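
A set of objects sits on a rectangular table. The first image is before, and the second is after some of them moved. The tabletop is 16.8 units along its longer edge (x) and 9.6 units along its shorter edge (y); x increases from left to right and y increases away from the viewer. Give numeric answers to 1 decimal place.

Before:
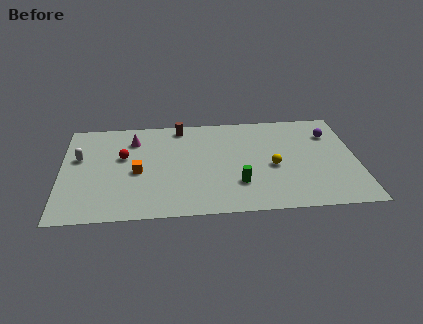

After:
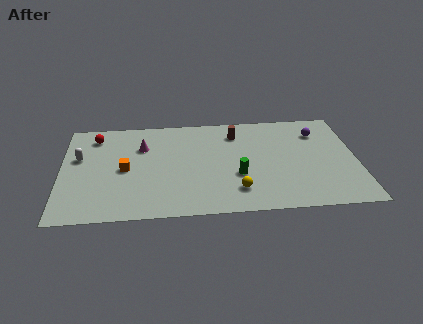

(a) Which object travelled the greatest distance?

the brown cylinder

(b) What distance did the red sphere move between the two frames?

2.6

The red sphere was near (3.5, 5.8) before and (1.9, 7.9) after, so it travelled √(1.6² + 2.1²) ≈ 2.6 units.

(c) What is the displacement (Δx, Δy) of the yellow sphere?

(-2.1, -2.1)

The yellow sphere started near (12.0, 4.2) and ended near (9.9, 2.1).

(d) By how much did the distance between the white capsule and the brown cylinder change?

+2.8

They were about 6.4 units apart before and 9.2 after — 2.8 units further apart.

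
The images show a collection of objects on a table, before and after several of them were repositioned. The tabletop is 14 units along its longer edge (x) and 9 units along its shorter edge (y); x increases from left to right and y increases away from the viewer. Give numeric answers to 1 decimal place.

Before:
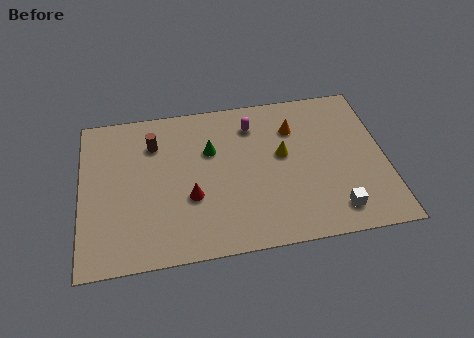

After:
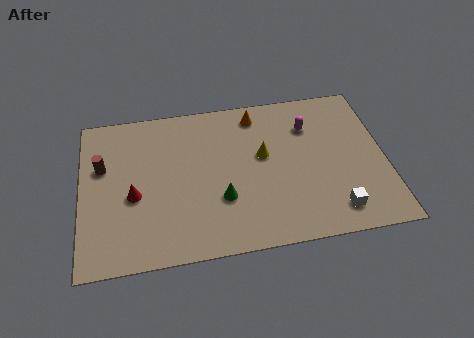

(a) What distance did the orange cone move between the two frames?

2.0

From (9.9, 6.6) to (8.2, 7.7), the orange cone covered √(1.7² + 1.1²) ≈ 2.0 units.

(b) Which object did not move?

the white cube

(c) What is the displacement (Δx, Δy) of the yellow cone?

(-0.9, 0.1)

The yellow cone started near (9.3, 5.1) and ended near (8.4, 5.2).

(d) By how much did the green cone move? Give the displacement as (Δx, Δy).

(0.4, -2.9)

From the two frames, the green cone sits at roughly (6.0, 5.9) before and (6.4, 3.0) after.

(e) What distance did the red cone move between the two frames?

2.6

From (5.0, 3.3) to (2.4, 3.8), the red cone covered √(2.6² + 0.5²) ≈ 2.6 units.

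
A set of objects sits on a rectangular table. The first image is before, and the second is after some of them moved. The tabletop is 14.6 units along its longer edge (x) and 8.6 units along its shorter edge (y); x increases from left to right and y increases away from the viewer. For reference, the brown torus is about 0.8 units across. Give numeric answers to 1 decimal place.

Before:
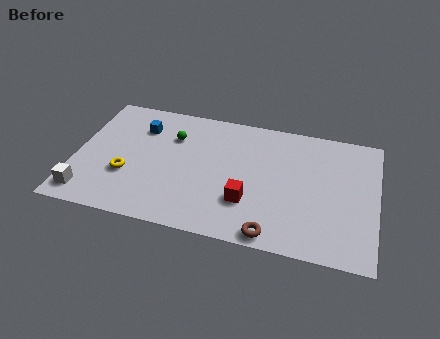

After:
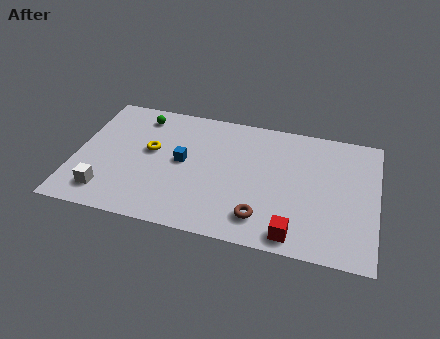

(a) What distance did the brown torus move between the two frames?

1.1

The brown torus was near (9.8, 0.8) before and (9.2, 1.7) after, so it travelled √(0.6² + 0.9²) ≈ 1.1 units.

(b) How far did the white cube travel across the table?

0.9

The white cube moved from about (0.8, 1.3) to (1.7, 1.6), a distance of √(0.9² + 0.3²) ≈ 0.9.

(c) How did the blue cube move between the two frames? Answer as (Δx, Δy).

(2.2, -1.9)

The blue cube started near (3.0, 6.4) and ended near (5.2, 4.5).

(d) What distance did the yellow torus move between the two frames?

2.1

The yellow torus moved from about (2.6, 3.0) to (3.6, 4.9), a distance of √(1.0² + 1.9²) ≈ 2.1.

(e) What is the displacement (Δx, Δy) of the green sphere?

(-1.7, 1.1)

The green sphere was at about (4.6, 6.1) and moved to about (2.9, 7.2).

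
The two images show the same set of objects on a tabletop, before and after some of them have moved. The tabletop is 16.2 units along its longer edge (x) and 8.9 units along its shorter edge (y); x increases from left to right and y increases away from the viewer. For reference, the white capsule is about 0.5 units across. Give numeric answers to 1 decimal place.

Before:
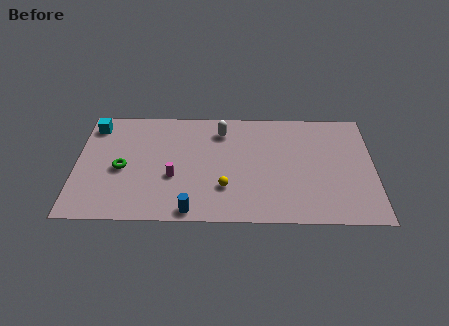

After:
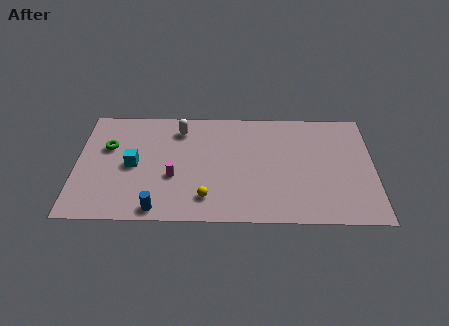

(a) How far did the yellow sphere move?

1.3

The yellow sphere was near (8.1, 2.6) before and (7.1, 1.8) after, so it travelled √(1.0² + 0.8²) ≈ 1.3 units.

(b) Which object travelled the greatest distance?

the cyan cube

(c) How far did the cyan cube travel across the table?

3.8

From (0.9, 7.4) to (3.1, 4.3), the cyan cube covered √(2.2² + 3.1²) ≈ 3.8 units.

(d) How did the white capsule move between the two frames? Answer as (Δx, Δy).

(-2.3, 0.1)

From the two frames, the white capsule sits at roughly (7.9, 7.1) before and (5.6, 7.2) after.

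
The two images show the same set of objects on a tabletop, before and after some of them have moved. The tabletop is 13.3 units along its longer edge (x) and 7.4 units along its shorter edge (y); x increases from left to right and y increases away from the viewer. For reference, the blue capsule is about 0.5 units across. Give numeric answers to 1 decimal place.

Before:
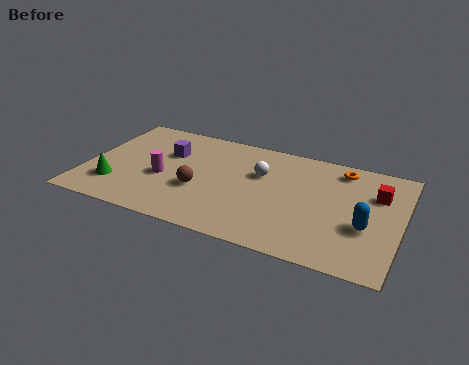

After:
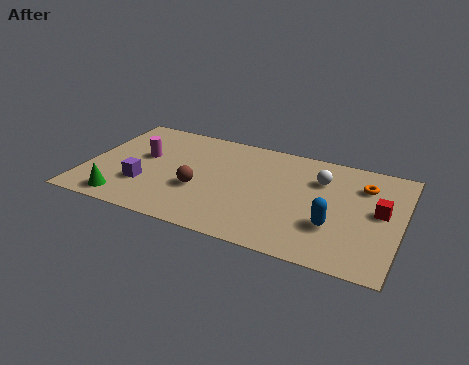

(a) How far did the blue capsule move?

1.4

The blue capsule moved from about (11.9, 2.8) to (10.6, 2.4), a distance of √(1.3² + 0.4²) ≈ 1.4.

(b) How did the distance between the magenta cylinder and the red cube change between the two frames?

+1.0

Before: roughly 9.1 units apart; after: 10.1. That's 1.0 units further apart.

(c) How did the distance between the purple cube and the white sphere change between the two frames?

+3.8

Before: roughly 4.0 units apart; after: 7.8. That's 3.8 units further apart.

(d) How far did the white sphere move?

2.5

The white sphere moved from about (7.3, 4.8) to (9.8, 5.3), a distance of √(2.5² + 0.5²) ≈ 2.5.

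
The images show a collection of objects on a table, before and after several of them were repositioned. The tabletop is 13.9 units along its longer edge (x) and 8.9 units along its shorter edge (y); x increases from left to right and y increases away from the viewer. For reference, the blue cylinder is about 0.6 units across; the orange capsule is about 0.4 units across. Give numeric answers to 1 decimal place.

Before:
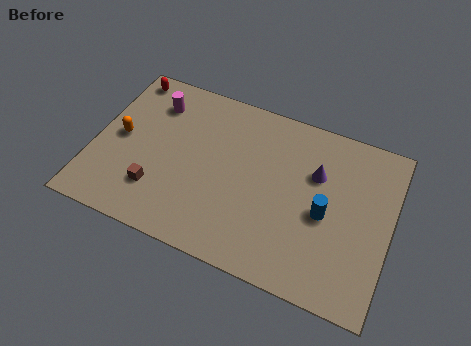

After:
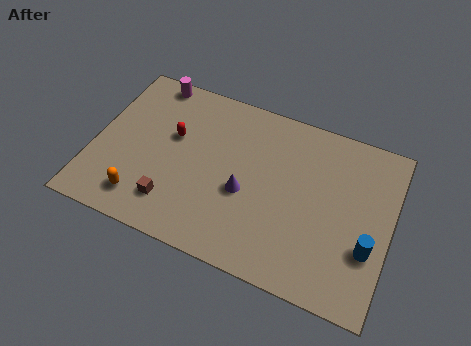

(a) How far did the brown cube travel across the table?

0.9

The brown cube moved from about (3.2, 2.3) to (4.0, 1.9), a distance of √(0.8² + 0.4²) ≈ 0.9.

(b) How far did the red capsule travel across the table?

3.6

The red capsule was near (1.0, 7.9) before and (3.6, 5.4) after, so it travelled √(2.6² + 2.5²) ≈ 3.6 units.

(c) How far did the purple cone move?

3.8

From (10.3, 5.9) to (7.2, 3.7), the purple cone covered √(3.1² + 2.2²) ≈ 3.8 units.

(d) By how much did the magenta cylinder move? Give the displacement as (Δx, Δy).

(-0.3, 1.2)

The magenta cylinder was at about (2.5, 6.9) and moved to about (2.2, 8.1).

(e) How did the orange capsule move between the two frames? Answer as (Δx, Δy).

(1.4, -2.9)

From the two frames, the orange capsule sits at roughly (1.2, 4.5) before and (2.6, 1.6) after.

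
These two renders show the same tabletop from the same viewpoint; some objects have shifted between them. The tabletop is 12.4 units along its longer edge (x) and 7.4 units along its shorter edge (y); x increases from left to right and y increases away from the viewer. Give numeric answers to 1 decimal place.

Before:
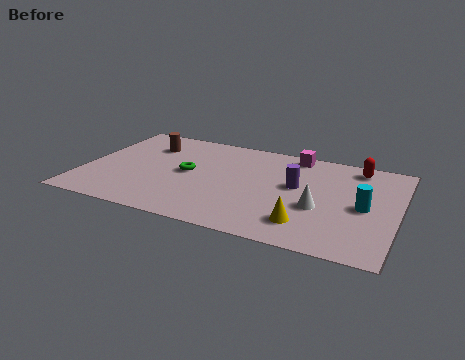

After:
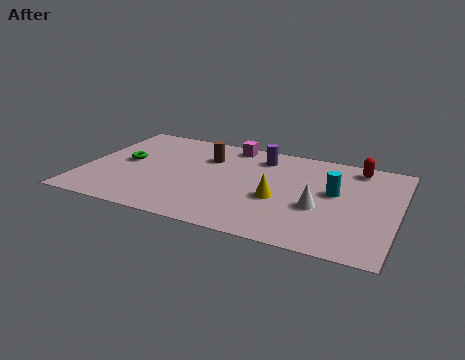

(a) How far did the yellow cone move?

1.8

The yellow cone moved from about (9.0, 1.6) to (7.8, 3.0), a distance of √(1.2² + 1.4²) ≈ 1.8.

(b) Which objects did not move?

the white cone and the red capsule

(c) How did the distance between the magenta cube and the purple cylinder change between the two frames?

-1.0

Before: roughly 2.4 units apart; after: 1.4. That's 1.0 units closer together.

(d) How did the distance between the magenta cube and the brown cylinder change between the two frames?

-4.4

The distance was about 5.9 in the first image and 1.5 in the second, so they moved 4.4 units closer together.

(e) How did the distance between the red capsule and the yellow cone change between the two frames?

-0.7

Before: roughly 5.1 units apart; after: 4.4. That's 0.7 units closer together.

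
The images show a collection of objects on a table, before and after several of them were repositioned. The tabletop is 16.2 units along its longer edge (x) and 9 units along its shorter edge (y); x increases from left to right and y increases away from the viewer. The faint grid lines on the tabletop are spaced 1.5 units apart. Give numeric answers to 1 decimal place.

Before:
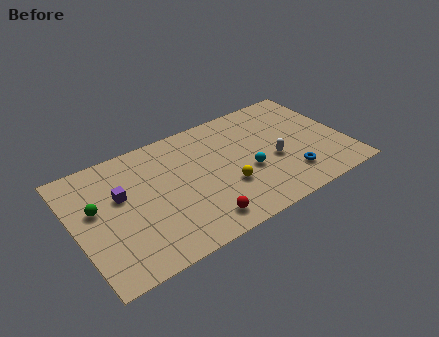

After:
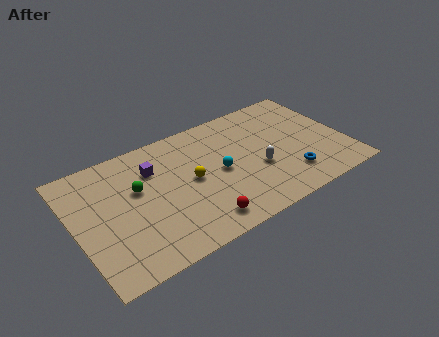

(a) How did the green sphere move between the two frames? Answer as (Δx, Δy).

(2.5, 0.2)

The green sphere started near (1.3, 5.3) and ended near (3.8, 5.5).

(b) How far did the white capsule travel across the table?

1.0

From (11.8, 3.7) to (10.8, 3.5), the white capsule covered √(1.0² + 0.2²) ≈ 1.0 units.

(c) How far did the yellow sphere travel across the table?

2.4

From (8.8, 3.1) to (6.9, 4.6), the yellow sphere covered √(1.9² + 1.5²) ≈ 2.4 units.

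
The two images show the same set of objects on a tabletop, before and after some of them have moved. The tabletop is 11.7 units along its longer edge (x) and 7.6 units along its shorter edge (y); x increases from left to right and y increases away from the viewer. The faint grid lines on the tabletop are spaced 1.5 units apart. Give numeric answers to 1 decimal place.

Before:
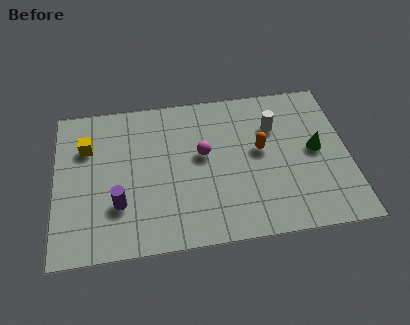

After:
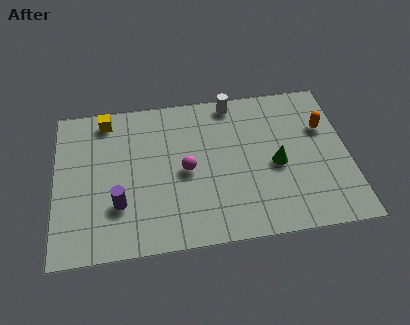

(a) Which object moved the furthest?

the orange capsule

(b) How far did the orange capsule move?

2.7

From (8.2, 4.2) to (10.8, 5.0), the orange capsule covered √(2.6² + 0.8²) ≈ 2.7 units.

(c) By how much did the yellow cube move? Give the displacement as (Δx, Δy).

(0.8, 1.3)

The yellow cube started near (1.3, 5.3) and ended near (2.1, 6.6).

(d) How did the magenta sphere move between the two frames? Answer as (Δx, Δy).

(-0.7, -0.7)

The magenta sphere was at about (5.9, 4.3) and moved to about (5.2, 3.6).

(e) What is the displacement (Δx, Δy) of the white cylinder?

(-1.6, 1.5)

From the two frames, the white cylinder sits at roughly (8.8, 5.3) before and (7.2, 6.8) after.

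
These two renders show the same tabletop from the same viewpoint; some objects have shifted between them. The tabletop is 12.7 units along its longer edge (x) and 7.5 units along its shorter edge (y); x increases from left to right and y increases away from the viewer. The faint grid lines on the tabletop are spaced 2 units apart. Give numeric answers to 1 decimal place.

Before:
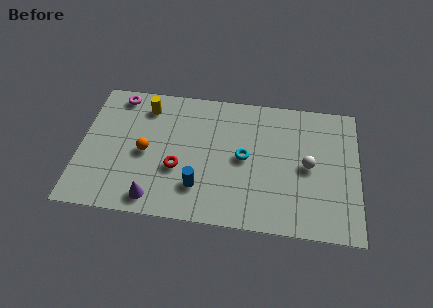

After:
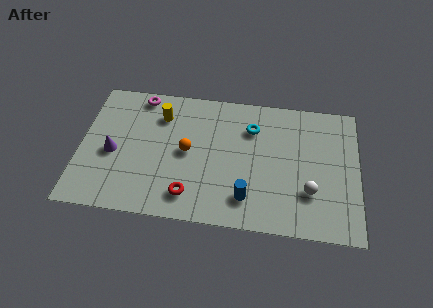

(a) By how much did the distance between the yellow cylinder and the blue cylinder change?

+0.9

The distance was about 4.9 in the first image and 5.8 in the second, so they moved 0.9 units further apart.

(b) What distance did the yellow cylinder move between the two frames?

0.8

The yellow cylinder moved from about (2.9, 6.1) to (3.6, 5.7), a distance of √(0.7² + 0.4²) ≈ 0.8.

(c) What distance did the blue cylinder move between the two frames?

2.2

From (5.5, 1.9) to (7.7, 1.6), the blue cylinder covered √(2.2² + 0.3²) ≈ 2.2 units.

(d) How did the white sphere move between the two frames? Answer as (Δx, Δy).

(0.1, -1.4)

The white sphere started near (10.4, 3.7) and ended near (10.5, 2.3).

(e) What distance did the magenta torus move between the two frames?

1.0

The magenta torus moved from about (1.6, 6.6) to (2.6, 6.7), a distance of √(1.0² + 0.1²) ≈ 1.0.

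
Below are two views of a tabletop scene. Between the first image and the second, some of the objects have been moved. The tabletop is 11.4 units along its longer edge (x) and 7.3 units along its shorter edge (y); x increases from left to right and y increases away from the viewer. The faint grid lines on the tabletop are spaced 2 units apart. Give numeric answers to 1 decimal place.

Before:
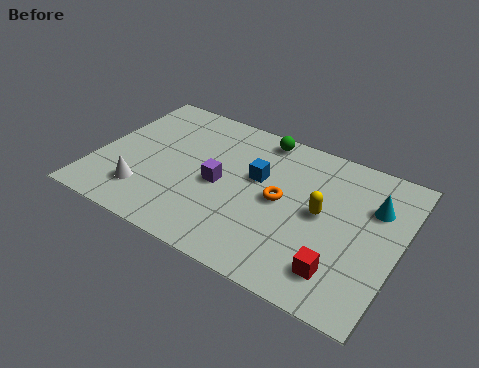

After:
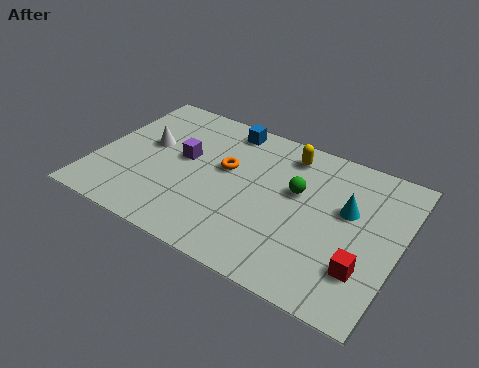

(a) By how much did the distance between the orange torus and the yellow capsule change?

+1.3

Before: roughly 1.5 units apart; after: 2.8. That's 1.3 units further apart.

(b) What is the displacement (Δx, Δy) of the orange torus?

(-2.2, 0.6)

From the two frames, the orange torus sits at roughly (7.0, 3.7) before and (4.8, 4.3) after.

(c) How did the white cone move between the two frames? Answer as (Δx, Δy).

(-0.3, 2.5)

The white cone was at about (2.1, 1.7) and moved to about (1.8, 4.2).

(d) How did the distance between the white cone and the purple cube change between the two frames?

-1.7

They were about 3.1 units apart before and 1.4 after — 1.7 units closer together.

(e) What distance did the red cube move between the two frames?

0.9

The red cube moved from about (9.5, 1.5) to (10.3, 2.0), a distance of √(0.8² + 0.5²) ≈ 0.9.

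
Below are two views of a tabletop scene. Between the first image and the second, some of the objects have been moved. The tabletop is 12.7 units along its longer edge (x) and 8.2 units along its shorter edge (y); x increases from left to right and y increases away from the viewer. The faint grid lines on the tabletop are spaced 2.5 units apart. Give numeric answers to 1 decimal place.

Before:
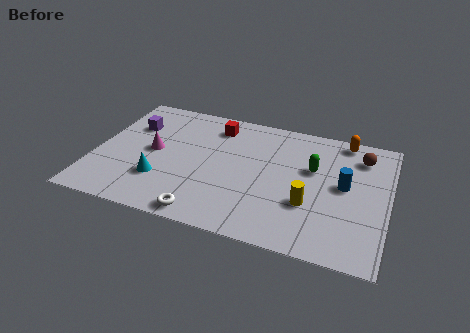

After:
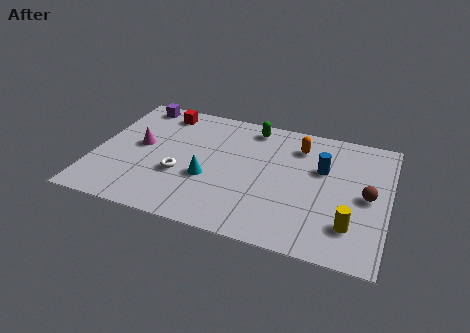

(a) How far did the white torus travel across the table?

2.6

From (5.1, 0.8) to (3.8, 3.0), the white torus covered √(1.3² + 2.2²) ≈ 2.6 units.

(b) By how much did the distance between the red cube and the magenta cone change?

-0.8

They were about 3.5 units apart before and 2.7 after — 0.8 units closer together.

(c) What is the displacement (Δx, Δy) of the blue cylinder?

(-1.0, 0.8)

From the two frames, the blue cylinder sits at roughly (10.8, 4.4) before and (9.8, 5.2) after.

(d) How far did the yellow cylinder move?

2.0

The yellow cylinder was near (9.4, 2.8) before and (11.2, 2.0) after, so it travelled √(1.8² + 0.8²) ≈ 2.0 units.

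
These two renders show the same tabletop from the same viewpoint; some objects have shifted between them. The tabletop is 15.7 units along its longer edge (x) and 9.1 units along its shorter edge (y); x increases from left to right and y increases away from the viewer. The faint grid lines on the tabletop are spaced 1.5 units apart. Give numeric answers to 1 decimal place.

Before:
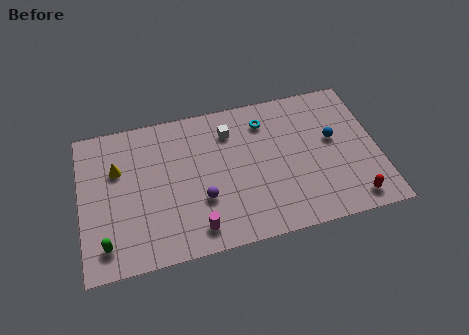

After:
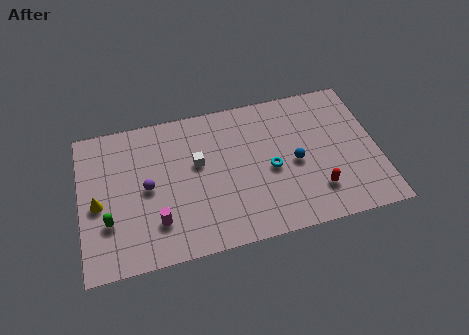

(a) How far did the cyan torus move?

3.1

From (9.9, 7.2) to (10.0, 4.1), the cyan torus covered √(0.1² + 3.1²) ≈ 3.1 units.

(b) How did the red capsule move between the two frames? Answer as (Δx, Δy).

(-1.8, 1.0)

The red capsule was at about (14.1, 1.2) and moved to about (12.3, 2.2).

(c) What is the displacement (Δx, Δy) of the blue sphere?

(-2.1, -1.0)

From the two frames, the blue sphere sits at roughly (13.4, 5.2) before and (11.3, 4.2) after.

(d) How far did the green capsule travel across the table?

1.3

The green capsule was near (1.2, 1.6) before and (1.4, 2.9) after, so it travelled √(0.2² + 1.3²) ≈ 1.3 units.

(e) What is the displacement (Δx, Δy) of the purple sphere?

(-2.8, 1.4)

The purple sphere started near (6.3, 3.1) and ended near (3.5, 4.5).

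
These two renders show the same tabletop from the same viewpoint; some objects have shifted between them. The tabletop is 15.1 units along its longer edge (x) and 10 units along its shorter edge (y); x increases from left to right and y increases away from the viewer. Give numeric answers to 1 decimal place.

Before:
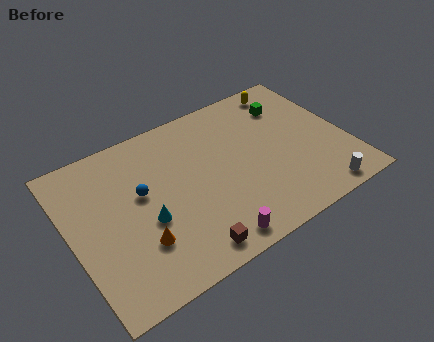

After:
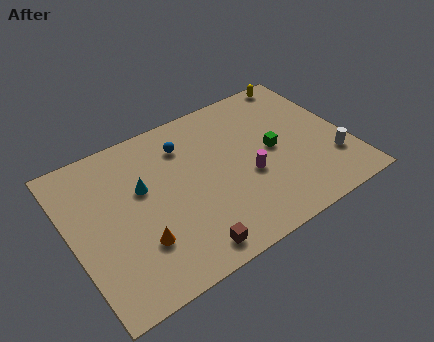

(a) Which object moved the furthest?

the magenta cylinder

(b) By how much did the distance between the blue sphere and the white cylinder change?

-1.3

They were about 10.2 units apart before and 8.9 after — 1.3 units closer together.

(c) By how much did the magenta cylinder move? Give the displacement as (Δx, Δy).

(2.6, 2.9)

The magenta cylinder was at about (6.9, 1.1) and moved to about (9.5, 4.0).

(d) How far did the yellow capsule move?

0.9

The yellow capsule moved from about (12.7, 8.8) to (13.5, 9.2), a distance of √(0.8² + 0.4²) ≈ 0.9.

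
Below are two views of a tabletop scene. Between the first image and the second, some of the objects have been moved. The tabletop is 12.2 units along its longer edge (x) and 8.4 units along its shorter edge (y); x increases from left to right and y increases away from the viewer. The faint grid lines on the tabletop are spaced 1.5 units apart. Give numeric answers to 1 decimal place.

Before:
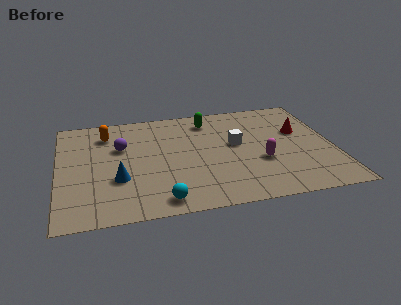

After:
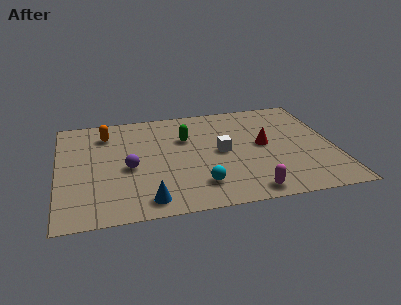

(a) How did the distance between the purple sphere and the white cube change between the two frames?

-1.0

Before: roughly 5.1 units apart; after: 4.1. That's 1.0 units closer together.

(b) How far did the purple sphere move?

1.7

The purple sphere was near (2.8, 5.4) before and (3.1, 3.7) after, so it travelled √(0.3² + 1.7²) ≈ 1.7 units.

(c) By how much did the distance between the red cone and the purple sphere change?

-2.0

Before: roughly 8.0 units apart; after: 6.0. That's 2.0 units closer together.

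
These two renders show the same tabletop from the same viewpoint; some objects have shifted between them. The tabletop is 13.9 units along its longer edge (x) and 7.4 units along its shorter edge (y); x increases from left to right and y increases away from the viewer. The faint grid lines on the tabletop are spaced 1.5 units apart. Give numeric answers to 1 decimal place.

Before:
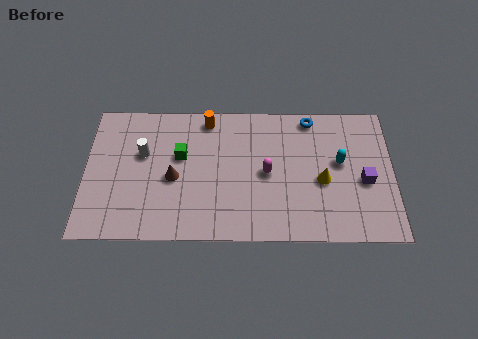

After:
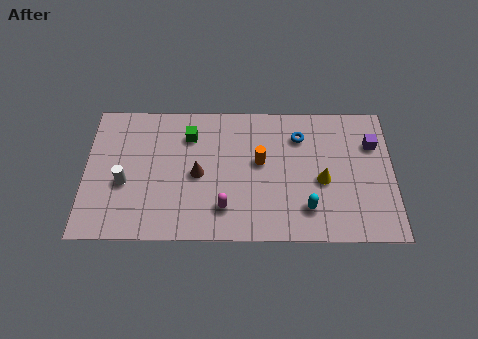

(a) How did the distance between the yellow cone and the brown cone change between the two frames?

-1.1

Before: roughly 6.7 units apart; after: 5.6. That's 1.1 units closer together.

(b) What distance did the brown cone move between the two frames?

1.1

The brown cone was near (4.0, 3.3) before and (5.1, 3.5) after, so it travelled √(1.1² + 0.2²) ≈ 1.1 units.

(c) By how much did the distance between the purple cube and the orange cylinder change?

-2.6

They were about 7.8 units apart before and 5.2 after — 2.6 units closer together.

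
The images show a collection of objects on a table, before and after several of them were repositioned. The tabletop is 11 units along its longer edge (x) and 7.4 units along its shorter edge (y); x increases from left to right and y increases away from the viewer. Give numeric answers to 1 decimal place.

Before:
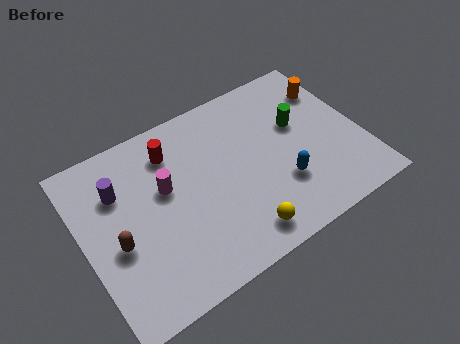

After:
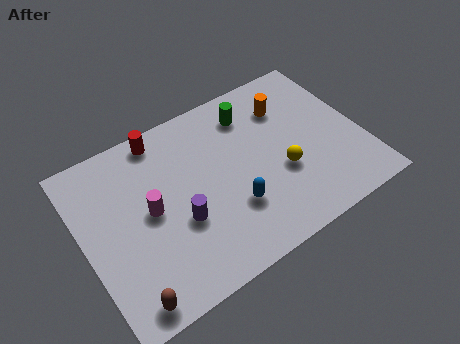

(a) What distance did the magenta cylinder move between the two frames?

0.9

The magenta cylinder moved from about (3.3, 4.4) to (2.6, 3.8), a distance of √(0.7² + 0.6²) ≈ 0.9.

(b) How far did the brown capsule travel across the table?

2.3

From (1.2, 3.1) to (1.2, 0.8), the brown capsule covered √(0.0² + 2.3²) ≈ 2.3 units.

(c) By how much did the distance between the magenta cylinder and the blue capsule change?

-1.4

Before: roughly 4.8 units apart; after: 3.4. That's 1.4 units closer together.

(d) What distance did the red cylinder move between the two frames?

0.9

From (3.8, 5.8) to (3.5, 6.6), the red cylinder covered √(0.3² + 0.8²) ≈ 0.9 units.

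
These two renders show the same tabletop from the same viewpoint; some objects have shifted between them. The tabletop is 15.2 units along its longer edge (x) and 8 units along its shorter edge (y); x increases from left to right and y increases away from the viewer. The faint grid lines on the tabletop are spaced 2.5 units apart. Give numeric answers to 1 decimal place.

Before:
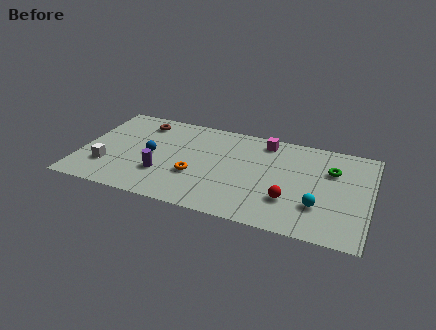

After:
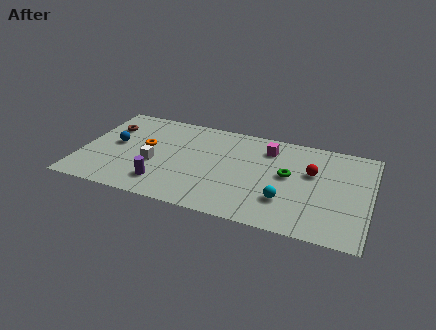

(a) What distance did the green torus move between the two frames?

2.5

The green torus moved from about (13.1, 5.5) to (10.9, 4.4), a distance of √(2.2² + 1.1²) ≈ 2.5.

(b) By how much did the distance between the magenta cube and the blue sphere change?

+1.7

The distance was about 6.5 in the first image and 8.2 in the second, so they moved 1.7 units further apart.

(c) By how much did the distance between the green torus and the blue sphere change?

-0.3

Before: roughly 9.5 units apart; after: 9.2. That's 0.3 units closer together.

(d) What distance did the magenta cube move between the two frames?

0.6

The magenta cube moved from about (9.5, 6.9) to (9.7, 6.3), a distance of √(0.2² + 0.6²) ≈ 0.6.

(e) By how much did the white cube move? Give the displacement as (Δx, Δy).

(2.4, 0.9)

From the two frames, the white cube sits at roughly (1.5, 2.3) before and (3.9, 3.2) after.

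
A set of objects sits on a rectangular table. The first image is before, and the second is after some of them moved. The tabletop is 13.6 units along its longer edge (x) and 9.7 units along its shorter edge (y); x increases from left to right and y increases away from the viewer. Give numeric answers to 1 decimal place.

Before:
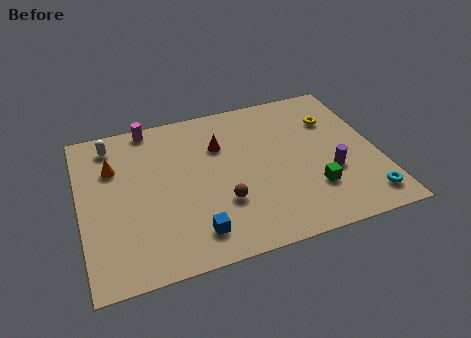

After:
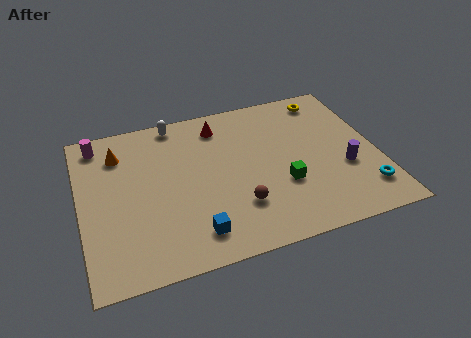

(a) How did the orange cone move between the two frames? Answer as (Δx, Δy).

(0.3, 0.8)

From the two frames, the orange cone sits at roughly (1.6, 6.7) before and (1.9, 7.5) after.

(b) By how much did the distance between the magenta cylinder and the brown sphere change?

+1.8

The distance was about 6.5 in the first image and 8.3 in the second, so they moved 1.8 units further apart.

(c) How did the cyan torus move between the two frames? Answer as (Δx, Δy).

(0.0, 0.5)

The cyan torus was at about (12.7, 1.5) and moved to about (12.7, 2.0).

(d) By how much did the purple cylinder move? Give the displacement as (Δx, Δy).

(0.7, 0.1)

From the two frames, the purple cylinder sits at roughly (11.3, 3.5) before and (12.0, 3.6) after.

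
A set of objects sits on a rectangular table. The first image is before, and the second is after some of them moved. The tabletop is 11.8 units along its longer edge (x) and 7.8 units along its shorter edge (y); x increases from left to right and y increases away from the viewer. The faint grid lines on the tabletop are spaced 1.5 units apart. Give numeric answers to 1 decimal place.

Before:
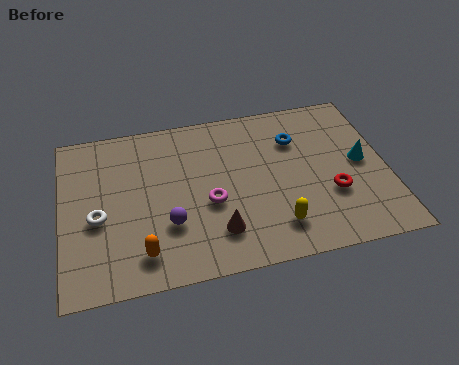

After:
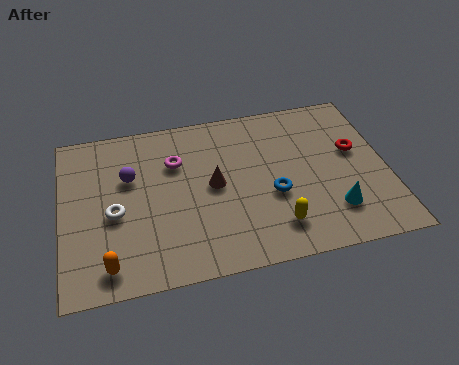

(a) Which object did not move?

the yellow capsule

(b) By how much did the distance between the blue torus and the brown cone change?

-2.6

Before: roughly 4.9 units apart; after: 2.3. That's 2.6 units closer together.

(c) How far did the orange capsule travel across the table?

1.2

The orange capsule moved from about (2.8, 1.4) to (1.6, 1.1), a distance of √(1.2² + 0.3²) ≈ 1.2.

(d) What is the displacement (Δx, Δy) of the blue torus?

(-1.0, -2.5)

The blue torus started near (8.6, 5.6) and ended near (7.6, 3.1).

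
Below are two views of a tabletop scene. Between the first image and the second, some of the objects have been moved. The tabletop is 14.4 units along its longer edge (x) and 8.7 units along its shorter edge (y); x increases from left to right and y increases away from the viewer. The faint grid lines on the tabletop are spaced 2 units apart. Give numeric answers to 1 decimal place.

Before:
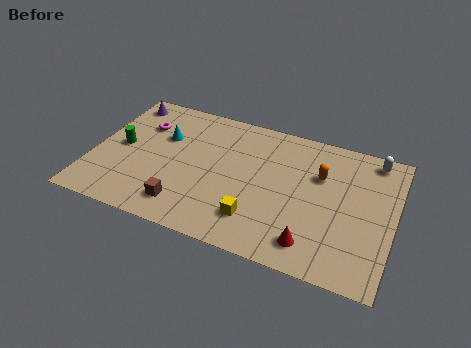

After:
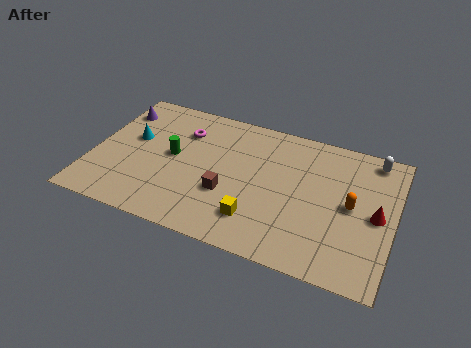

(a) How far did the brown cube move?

2.4

From (4.7, 1.6) to (6.6, 3.1), the brown cube covered √(1.9² + 1.5²) ≈ 2.4 units.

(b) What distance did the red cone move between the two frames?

3.9

The red cone was near (10.8, 1.5) before and (13.6, 4.2) after, so it travelled √(2.8² + 2.7²) ≈ 3.9 units.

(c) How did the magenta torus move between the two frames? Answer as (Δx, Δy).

(2.0, 0.2)

From the two frames, the magenta torus sits at roughly (2.1, 6.2) before and (4.1, 6.4) after.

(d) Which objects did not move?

the yellow cube and the white capsule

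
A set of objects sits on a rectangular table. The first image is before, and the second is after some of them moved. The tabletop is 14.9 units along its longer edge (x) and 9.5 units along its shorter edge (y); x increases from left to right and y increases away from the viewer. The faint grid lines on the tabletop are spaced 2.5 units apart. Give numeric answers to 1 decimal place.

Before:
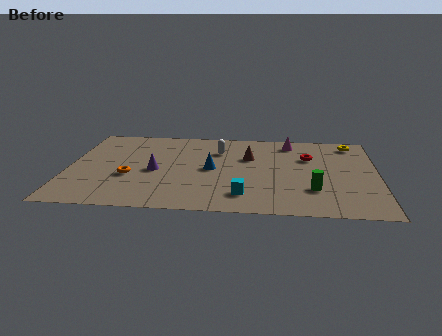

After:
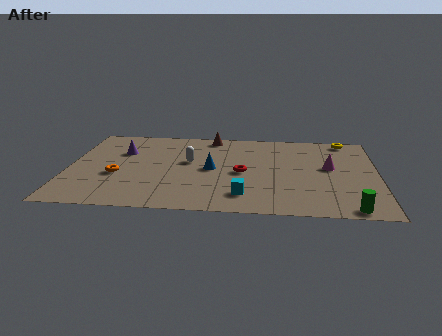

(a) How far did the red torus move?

3.8

The red torus was near (11.6, 6.4) before and (8.4, 4.4) after, so it travelled √(3.2² + 2.0²) ≈ 3.8 units.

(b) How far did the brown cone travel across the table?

3.0

The brown cone moved from about (8.7, 6.2) to (6.8, 8.5), a distance of √(1.9² + 2.3²) ≈ 3.0.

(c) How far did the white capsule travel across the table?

2.0

From (7.2, 6.9) to (5.8, 5.5), the white capsule covered √(1.4² + 1.4²) ≈ 2.0 units.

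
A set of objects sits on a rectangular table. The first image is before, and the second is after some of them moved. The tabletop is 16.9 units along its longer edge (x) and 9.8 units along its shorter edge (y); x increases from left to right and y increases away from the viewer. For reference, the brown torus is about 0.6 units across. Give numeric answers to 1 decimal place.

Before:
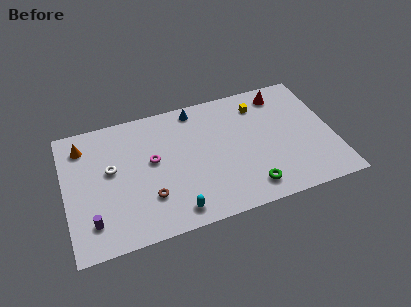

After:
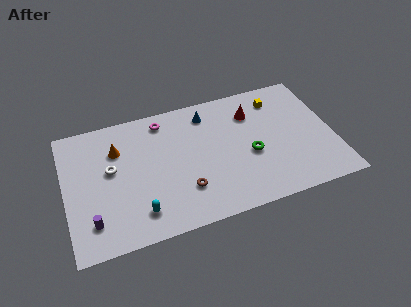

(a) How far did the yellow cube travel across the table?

1.2

The yellow cube moved from about (12.5, 7.8) to (13.7, 7.9), a distance of √(1.2² + 0.1²) ≈ 1.2.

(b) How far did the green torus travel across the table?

2.5

The green torus was near (11.3, 1.6) before and (11.6, 4.1) after, so it travelled √(0.3² + 2.5²) ≈ 2.5 units.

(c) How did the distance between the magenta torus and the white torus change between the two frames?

+1.9

The distance was about 2.6 in the first image and 4.5 in the second, so they moved 1.9 units further apart.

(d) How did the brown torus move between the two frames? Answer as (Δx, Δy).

(2.2, -0.1)

From the two frames, the brown torus sits at roughly (5.1, 2.8) before and (7.3, 2.7) after.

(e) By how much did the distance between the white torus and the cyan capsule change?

-1.7

The distance was about 5.7 in the first image and 4.0 in the second, so they moved 1.7 units closer together.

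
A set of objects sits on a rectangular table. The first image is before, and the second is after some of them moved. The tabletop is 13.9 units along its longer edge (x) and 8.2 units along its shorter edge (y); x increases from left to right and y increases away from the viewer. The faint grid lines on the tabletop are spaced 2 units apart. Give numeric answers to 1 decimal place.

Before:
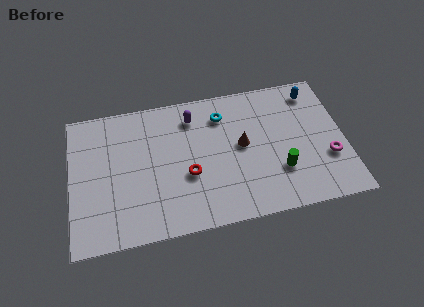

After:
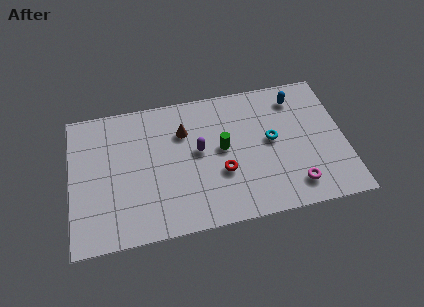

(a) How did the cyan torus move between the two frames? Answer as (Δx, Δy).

(2.4, -2.0)

The cyan torus started near (7.8, 6.4) and ended near (10.2, 4.4).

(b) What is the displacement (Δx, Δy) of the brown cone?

(-2.9, 1.4)

From the two frames, the brown cone sits at roughly (8.7, 4.4) before and (5.8, 5.8) after.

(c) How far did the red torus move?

1.7

The red torus moved from about (5.9, 3.2) to (7.6, 3.0), a distance of √(1.7² + 0.2²) ≈ 1.7.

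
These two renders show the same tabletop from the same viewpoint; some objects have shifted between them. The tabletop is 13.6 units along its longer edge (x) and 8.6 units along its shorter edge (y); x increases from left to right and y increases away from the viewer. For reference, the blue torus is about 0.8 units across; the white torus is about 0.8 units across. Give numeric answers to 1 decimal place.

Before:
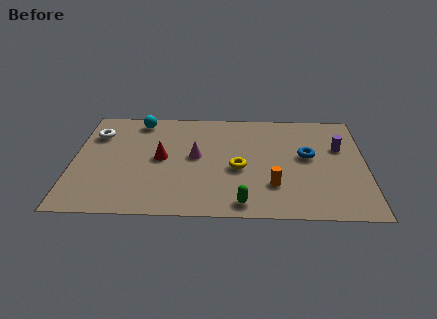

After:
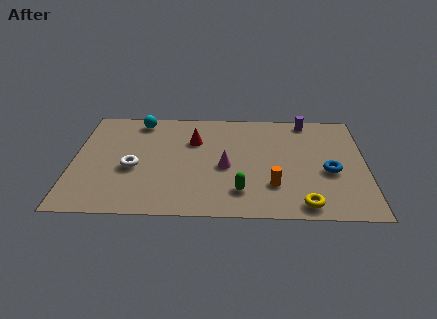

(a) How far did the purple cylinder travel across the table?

2.7

The purple cylinder moved from about (12.4, 5.5) to (10.9, 7.7), a distance of √(1.5² + 2.2²) ≈ 2.7.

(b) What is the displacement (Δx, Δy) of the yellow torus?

(3.0, -2.7)

The yellow torus was at about (7.7, 3.7) and moved to about (10.7, 1.0).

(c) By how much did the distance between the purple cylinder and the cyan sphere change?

-1.7

Before: roughly 9.6 units apart; after: 7.9. That's 1.7 units closer together.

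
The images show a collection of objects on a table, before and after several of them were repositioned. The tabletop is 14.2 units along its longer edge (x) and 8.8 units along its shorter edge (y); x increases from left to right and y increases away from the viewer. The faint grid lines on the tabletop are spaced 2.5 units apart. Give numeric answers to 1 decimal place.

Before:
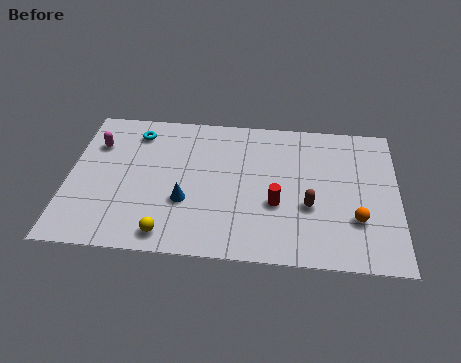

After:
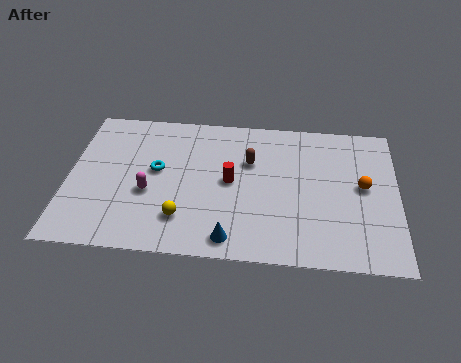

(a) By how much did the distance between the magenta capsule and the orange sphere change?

-2.6

The distance was about 11.9 in the first image and 9.3 in the second, so they moved 2.6 units closer together.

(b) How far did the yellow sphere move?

1.2

From (4.4, 1.1) to (5.0, 2.1), the yellow sphere covered √(0.6² + 1.0²) ≈ 1.2 units.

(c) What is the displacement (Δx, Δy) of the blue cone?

(2.0, -2.0)

From the two frames, the blue cone sits at roughly (5.1, 3.1) before and (7.1, 1.1) after.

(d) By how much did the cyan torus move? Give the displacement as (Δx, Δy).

(1.0, -2.3)

The cyan torus was at about (2.8, 7.2) and moved to about (3.8, 4.9).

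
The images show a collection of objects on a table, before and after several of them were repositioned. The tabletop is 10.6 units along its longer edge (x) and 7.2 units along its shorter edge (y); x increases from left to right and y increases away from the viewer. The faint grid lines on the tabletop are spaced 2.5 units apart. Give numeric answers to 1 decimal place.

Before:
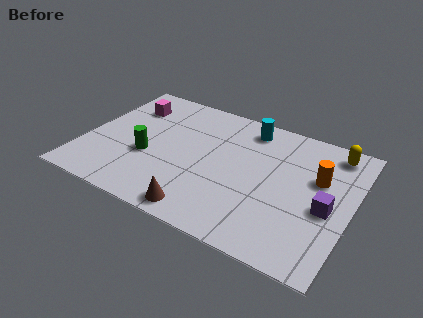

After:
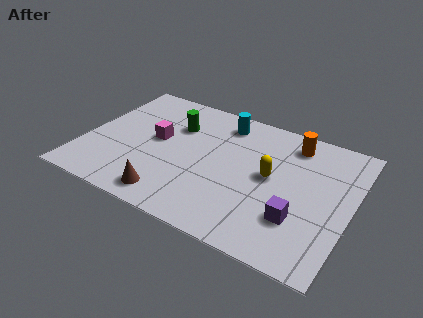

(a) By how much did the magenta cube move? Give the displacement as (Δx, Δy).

(1.4, -1.5)

The magenta cube started near (1.4, 5.4) and ended near (2.8, 3.9).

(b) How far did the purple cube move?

1.4

The purple cube was near (9.7, 3.1) before and (8.7, 2.1) after, so it travelled √(1.0² + 1.0²) ≈ 1.4 units.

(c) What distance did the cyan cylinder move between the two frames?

1.0

The cyan cylinder was near (6.2, 6.1) before and (5.2, 6.0) after, so it travelled √(1.0² + 0.1²) ≈ 1.0 units.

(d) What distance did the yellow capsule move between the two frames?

3.3

From (9.6, 6.2) to (7.4, 3.8), the yellow capsule covered √(2.2² + 2.4²) ≈ 3.3 units.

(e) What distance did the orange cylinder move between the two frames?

1.9

From (9.2, 4.5) to (8.0, 6.0), the orange cylinder covered √(1.2² + 1.5²) ≈ 1.9 units.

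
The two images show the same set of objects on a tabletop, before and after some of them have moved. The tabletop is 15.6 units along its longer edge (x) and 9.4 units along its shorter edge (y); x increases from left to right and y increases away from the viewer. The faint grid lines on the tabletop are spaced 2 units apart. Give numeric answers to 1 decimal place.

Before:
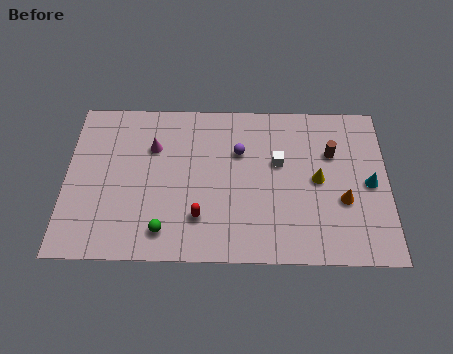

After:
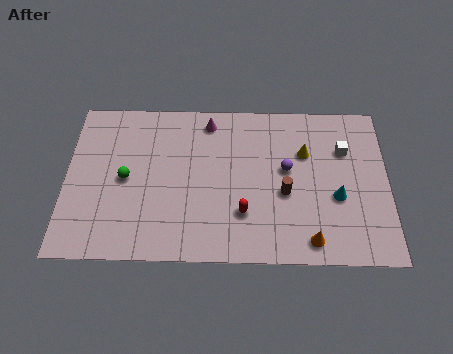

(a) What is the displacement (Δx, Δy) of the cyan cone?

(-1.6, -0.8)

The cyan cone started near (14.7, 4.5) and ended near (13.1, 3.7).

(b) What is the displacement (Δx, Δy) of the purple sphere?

(2.3, -1.0)

The purple sphere started near (8.4, 6.3) and ended near (10.7, 5.3).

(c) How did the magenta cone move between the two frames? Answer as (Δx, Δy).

(2.7, 1.6)

The magenta cone was at about (4.2, 6.5) and moved to about (6.9, 8.1).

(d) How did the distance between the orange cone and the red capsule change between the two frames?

-3.5

Before: roughly 7.0 units apart; after: 3.5. That's 3.5 units closer together.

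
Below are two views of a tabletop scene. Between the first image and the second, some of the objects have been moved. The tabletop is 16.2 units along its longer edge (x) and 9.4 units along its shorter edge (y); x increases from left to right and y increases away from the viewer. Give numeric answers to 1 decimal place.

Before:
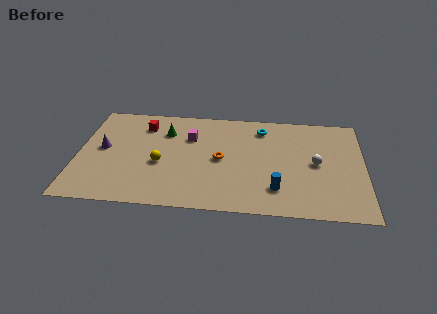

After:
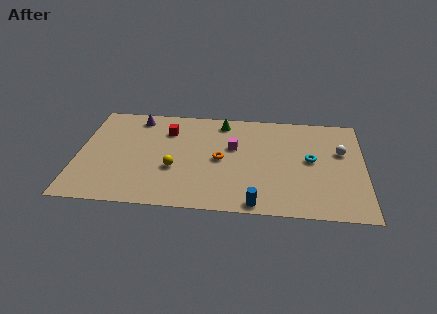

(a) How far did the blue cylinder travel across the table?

1.8

From (11.3, 2.2) to (10.2, 0.8), the blue cylinder covered √(1.1² + 1.4²) ≈ 1.8 units.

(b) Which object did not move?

the orange torus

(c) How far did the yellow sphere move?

0.9

From (4.7, 3.9) to (5.5, 3.5), the yellow sphere covered √(0.8² + 0.4²) ≈ 0.9 units.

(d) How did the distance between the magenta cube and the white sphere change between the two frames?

-1.3

The distance was about 7.4 in the first image and 6.1 in the second, so they moved 1.3 units closer together.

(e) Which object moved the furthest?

the cyan torus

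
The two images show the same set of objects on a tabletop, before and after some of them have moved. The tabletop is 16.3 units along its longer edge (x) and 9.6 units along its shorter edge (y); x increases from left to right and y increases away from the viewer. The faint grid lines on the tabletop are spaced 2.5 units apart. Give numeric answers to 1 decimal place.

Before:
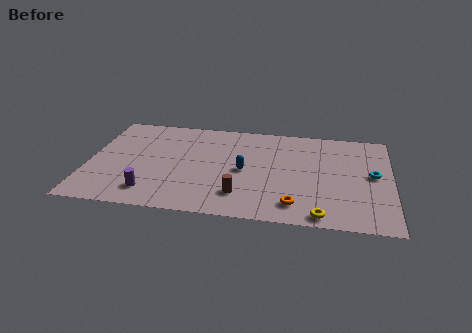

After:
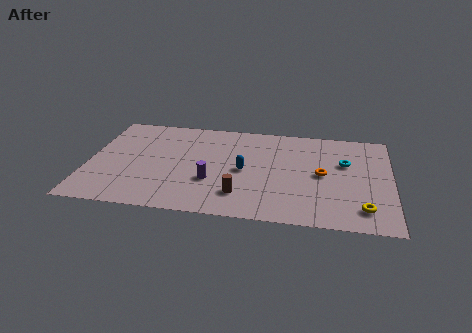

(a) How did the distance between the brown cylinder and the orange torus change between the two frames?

+2.1

Before: roughly 2.9 units apart; after: 5.0. That's 2.1 units further apart.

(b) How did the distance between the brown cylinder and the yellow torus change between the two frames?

+2.0

The distance was about 4.5 in the first image and 6.5 in the second, so they moved 2.0 units further apart.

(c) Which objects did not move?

the brown cylinder and the blue capsule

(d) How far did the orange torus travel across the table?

3.4

The orange torus moved from about (11.2, 1.7) to (12.6, 4.8), a distance of √(1.4² + 3.1²) ≈ 3.4.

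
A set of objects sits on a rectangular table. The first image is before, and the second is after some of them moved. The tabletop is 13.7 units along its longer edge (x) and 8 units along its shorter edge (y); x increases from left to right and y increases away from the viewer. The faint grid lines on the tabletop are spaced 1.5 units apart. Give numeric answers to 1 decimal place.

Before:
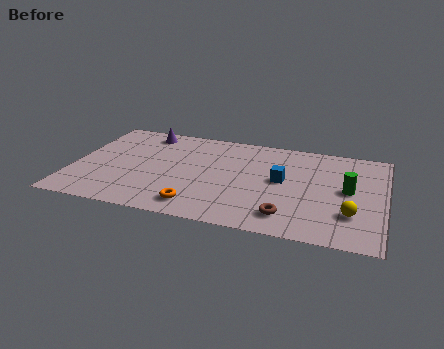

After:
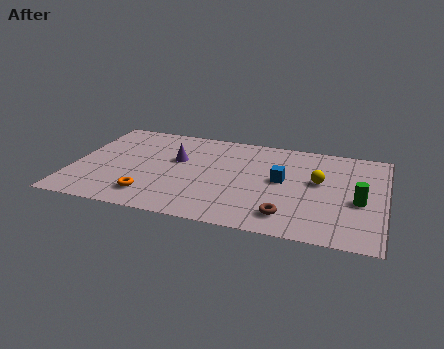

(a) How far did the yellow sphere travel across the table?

2.7

The yellow sphere was near (12.3, 2.3) before and (10.8, 4.6) after, so it travelled √(1.5² + 2.3²) ≈ 2.7 units.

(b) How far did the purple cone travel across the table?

2.6

The purple cone moved from about (2.9, 6.9) to (4.5, 4.9), a distance of √(1.6² + 2.0²) ≈ 2.6.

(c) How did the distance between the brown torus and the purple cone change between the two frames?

-2.5

They were about 8.6 units apart before and 6.1 after — 2.5 units closer together.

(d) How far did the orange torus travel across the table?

2.1

The orange torus moved from about (5.7, 1.3) to (3.6, 1.6), a distance of √(2.1² + 0.3²) ≈ 2.1.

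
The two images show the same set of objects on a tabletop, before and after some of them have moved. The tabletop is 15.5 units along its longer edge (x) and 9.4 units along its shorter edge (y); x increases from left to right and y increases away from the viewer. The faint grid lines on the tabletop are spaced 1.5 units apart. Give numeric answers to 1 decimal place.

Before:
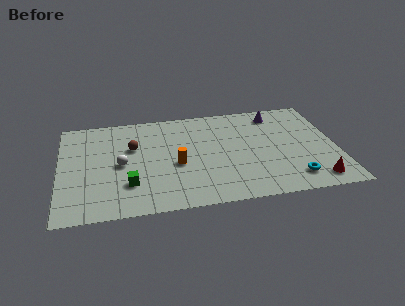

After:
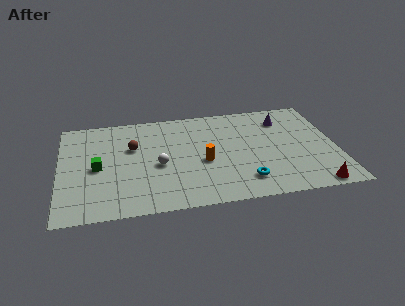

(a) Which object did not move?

the brown sphere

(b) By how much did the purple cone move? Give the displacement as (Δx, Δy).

(0.4, -0.6)

The purple cone was at about (12.3, 7.9) and moved to about (12.7, 7.3).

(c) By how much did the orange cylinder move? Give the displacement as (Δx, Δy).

(1.5, 0.0)

The orange cylinder started near (6.5, 4.0) and ended near (8.0, 4.0).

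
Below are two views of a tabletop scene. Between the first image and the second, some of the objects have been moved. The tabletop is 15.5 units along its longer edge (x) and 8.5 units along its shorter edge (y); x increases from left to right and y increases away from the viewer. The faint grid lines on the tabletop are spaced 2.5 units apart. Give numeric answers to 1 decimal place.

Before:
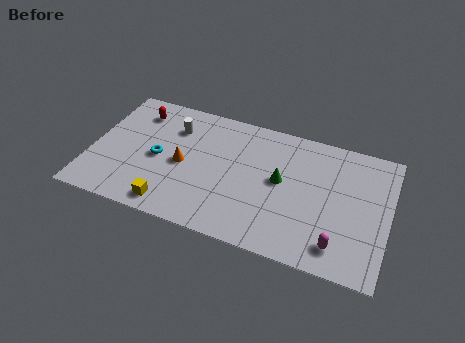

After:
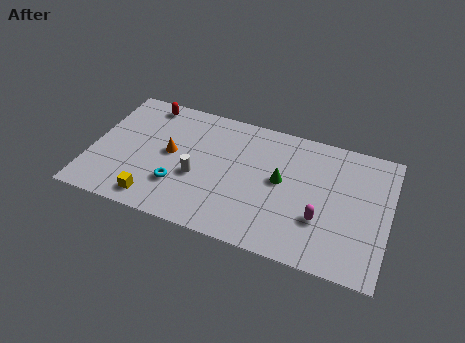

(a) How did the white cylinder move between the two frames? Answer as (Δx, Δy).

(1.5, -2.9)

The white cylinder started near (4.1, 6.3) and ended near (5.6, 3.4).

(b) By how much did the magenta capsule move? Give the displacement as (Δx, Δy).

(-1.0, 1.3)

From the two frames, the magenta capsule sits at roughly (13.1, 1.5) before and (12.1, 2.8) after.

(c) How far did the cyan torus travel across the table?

1.9

The cyan torus moved from about (3.5, 4.0) to (4.7, 2.5), a distance of √(1.2² + 1.5²) ≈ 1.9.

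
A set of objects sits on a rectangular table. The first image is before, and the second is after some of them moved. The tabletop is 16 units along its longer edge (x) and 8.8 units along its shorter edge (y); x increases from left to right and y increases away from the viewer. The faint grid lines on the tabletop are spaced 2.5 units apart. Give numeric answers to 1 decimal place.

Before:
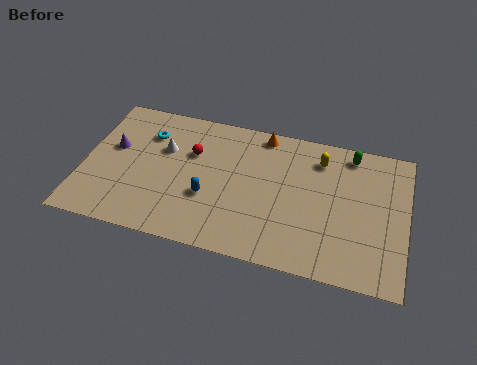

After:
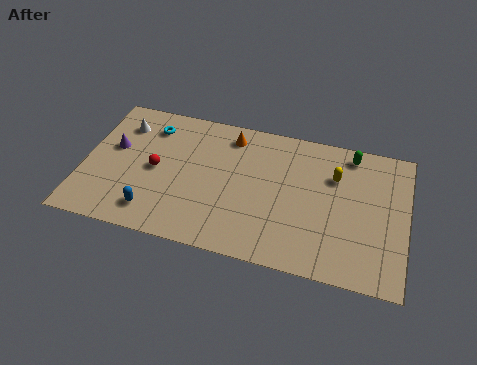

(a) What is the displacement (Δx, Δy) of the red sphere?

(-1.7, -1.5)

From the two frames, the red sphere sits at roughly (5.3, 5.8) before and (3.6, 4.3) after.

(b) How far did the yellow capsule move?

1.2

The yellow capsule was near (11.6, 7.0) before and (12.4, 6.1) after, so it travelled √(0.8² + 0.9²) ≈ 1.2 units.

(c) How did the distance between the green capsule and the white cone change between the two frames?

+2.0

They were about 9.4 units apart before and 11.4 after — 2.0 units further apart.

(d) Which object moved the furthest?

the blue capsule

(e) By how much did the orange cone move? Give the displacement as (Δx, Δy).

(-1.6, -0.5)

The orange cone was at about (8.7, 7.9) and moved to about (7.1, 7.4).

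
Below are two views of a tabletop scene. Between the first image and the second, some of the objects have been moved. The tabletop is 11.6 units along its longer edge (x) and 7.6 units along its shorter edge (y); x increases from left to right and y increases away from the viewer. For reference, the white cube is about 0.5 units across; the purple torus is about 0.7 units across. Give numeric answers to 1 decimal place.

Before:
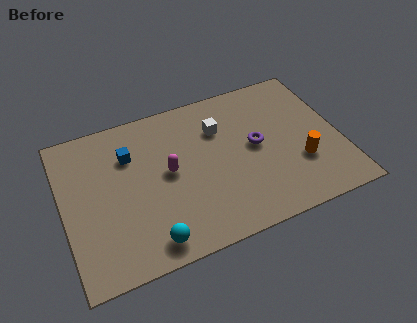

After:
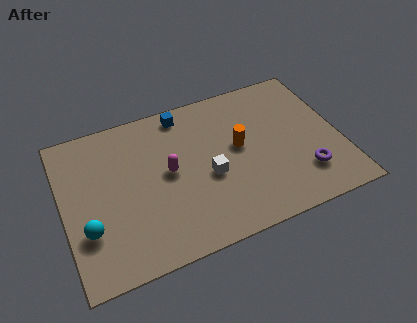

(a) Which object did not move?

the magenta capsule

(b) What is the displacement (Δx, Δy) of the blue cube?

(2.4, 1.3)

The blue cube started near (2.9, 5.4) and ended near (5.3, 6.7).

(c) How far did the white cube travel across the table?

2.3

The white cube was near (6.7, 5.4) before and (6.0, 3.2) after, so it travelled √(0.7² + 2.2²) ≈ 2.3 units.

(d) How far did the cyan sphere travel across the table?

2.8

From (3.3, 1.0) to (0.9, 2.4), the cyan sphere covered √(2.4² + 1.4²) ≈ 2.8 units.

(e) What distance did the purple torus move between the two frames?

2.8

The purple torus was near (8.1, 4.0) before and (9.9, 1.9) after, so it travelled √(1.8² + 2.1²) ≈ 2.8 units.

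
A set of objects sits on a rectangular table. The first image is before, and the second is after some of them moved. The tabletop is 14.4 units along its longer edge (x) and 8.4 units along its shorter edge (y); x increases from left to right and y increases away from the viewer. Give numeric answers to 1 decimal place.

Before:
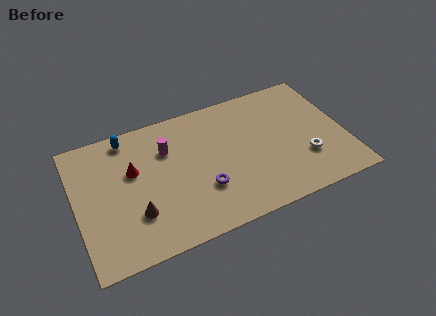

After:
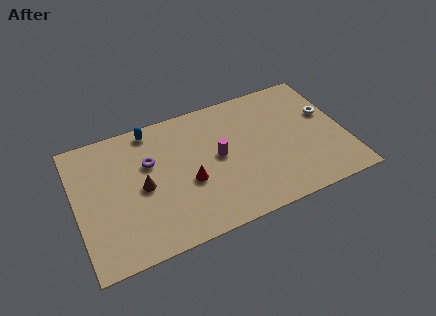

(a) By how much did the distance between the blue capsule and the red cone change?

+2.2

They were about 2.2 units apart before and 4.4 after — 2.2 units further apart.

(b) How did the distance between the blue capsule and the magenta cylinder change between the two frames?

+2.0

The distance was about 2.5 in the first image and 4.5 in the second, so they moved 2.0 units further apart.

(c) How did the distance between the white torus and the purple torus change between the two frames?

+4.1

Before: roughly 5.5 units apart; after: 9.6. That's 4.1 units further apart.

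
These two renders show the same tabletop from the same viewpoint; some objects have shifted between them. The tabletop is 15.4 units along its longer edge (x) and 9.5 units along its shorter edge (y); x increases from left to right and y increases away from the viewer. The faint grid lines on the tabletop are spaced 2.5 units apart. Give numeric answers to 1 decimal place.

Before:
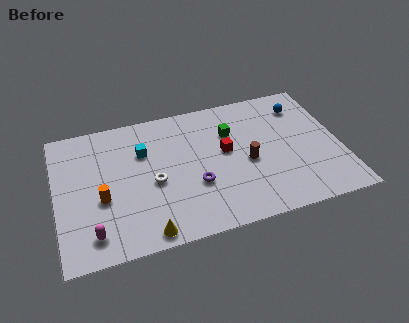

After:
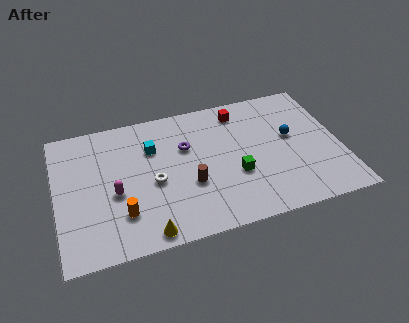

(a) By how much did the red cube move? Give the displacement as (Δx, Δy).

(1.0, 2.7)

The red cube was at about (9.2, 5.3) and moved to about (10.2, 8.0).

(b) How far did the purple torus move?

2.8

The purple torus moved from about (7.4, 3.4) to (7.1, 6.2), a distance of √(0.3² + 2.8²) ≈ 2.8.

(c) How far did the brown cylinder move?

3.3

From (10.3, 4.2) to (7.1, 3.5), the brown cylinder covered √(3.2² + 0.7²) ≈ 3.3 units.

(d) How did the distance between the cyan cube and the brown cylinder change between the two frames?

-2.4

They were about 6.0 units apart before and 3.6 after — 2.4 units closer together.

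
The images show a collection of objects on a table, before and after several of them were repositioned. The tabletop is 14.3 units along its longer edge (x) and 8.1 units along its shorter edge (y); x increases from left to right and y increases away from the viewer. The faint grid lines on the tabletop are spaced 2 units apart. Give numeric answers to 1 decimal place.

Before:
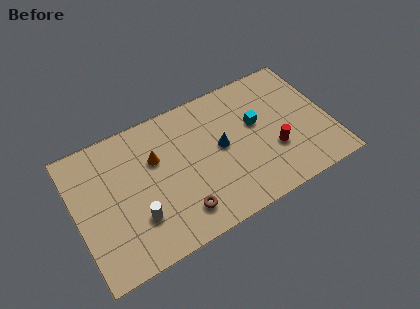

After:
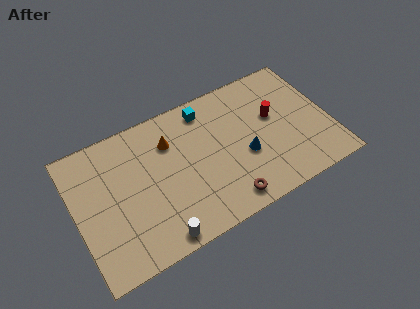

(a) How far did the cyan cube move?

3.3

The cyan cube moved from about (10.3, 4.8) to (7.7, 6.9), a distance of √(2.6² + 2.1²) ≈ 3.3.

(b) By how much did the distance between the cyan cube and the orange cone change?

-3.3

Before: roughly 5.7 units apart; after: 2.4. That's 3.3 units closer together.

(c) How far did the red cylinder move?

2.0

From (11.0, 2.8) to (11.3, 4.8), the red cylinder covered √(0.3² + 2.0²) ≈ 2.0 units.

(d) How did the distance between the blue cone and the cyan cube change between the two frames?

+1.9

The distance was about 2.2 in the first image and 4.1 in the second, so they moved 1.9 units further apart.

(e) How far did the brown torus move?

2.5

The brown torus was near (5.5, 1.6) before and (8.0, 1.1) after, so it travelled √(2.5² + 0.5²) ≈ 2.5 units.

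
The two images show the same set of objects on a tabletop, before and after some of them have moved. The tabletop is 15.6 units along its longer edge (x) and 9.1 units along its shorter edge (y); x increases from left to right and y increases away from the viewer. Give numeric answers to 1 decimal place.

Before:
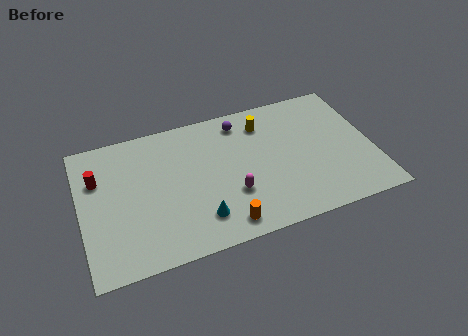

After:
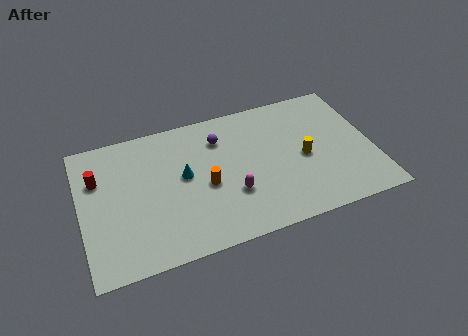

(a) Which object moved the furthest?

the yellow cylinder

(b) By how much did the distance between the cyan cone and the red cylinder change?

-1.9

Before: roughly 6.6 units apart; after: 4.7. That's 1.9 units closer together.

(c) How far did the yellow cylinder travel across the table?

3.6

The yellow cylinder moved from about (10.0, 7.2) to (11.9, 4.2), a distance of √(1.9² + 3.0²) ≈ 3.6.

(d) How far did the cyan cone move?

3.1

From (6.1, 2.0) to (5.5, 5.0), the cyan cone covered √(0.6² + 3.0²) ≈ 3.1 units.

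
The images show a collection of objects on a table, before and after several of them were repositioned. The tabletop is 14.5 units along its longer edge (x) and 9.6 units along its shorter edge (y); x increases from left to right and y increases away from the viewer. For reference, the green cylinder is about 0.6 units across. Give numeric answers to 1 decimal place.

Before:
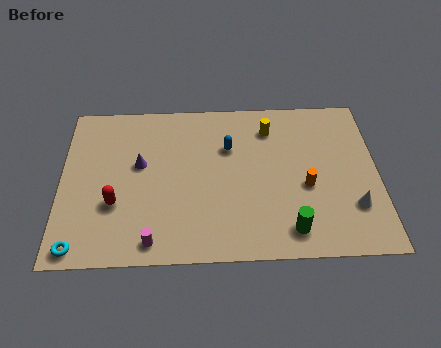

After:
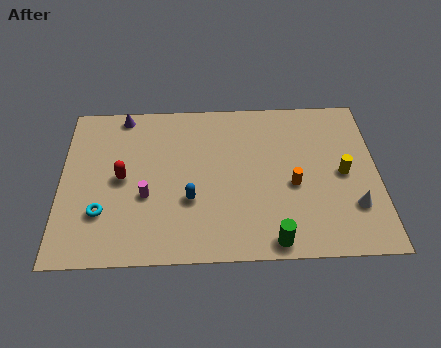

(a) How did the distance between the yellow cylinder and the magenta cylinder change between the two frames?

+0.6

They were about 8.5 units apart before and 9.1 after — 0.6 units further apart.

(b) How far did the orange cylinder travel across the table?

0.6

The orange cylinder moved from about (11.2, 4.0) to (10.6, 4.1), a distance of √(0.6² + 0.1²) ≈ 0.6.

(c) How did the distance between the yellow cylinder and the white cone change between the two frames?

-4.1

They were about 6.1 units apart before and 2.0 after — 4.1 units closer together.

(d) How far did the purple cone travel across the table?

3.2

The purple cone was near (3.6, 5.6) before and (2.8, 8.7) after, so it travelled √(0.8² + 3.1²) ≈ 3.2 units.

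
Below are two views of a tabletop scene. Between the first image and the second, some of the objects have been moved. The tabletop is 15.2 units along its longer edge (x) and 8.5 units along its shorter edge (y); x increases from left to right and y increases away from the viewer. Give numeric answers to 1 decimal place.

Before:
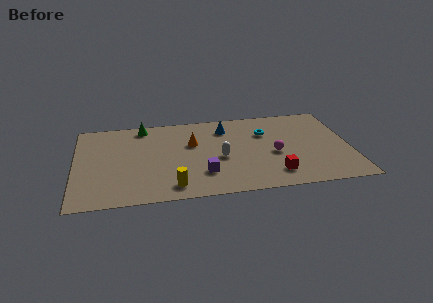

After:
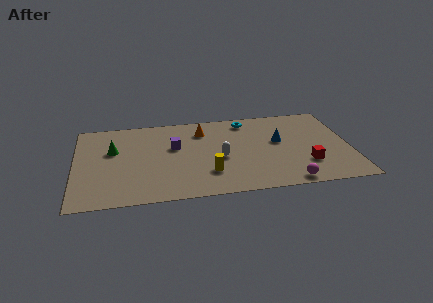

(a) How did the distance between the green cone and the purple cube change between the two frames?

-2.7

Before: roughly 6.1 units apart; after: 3.4. That's 2.7 units closer together.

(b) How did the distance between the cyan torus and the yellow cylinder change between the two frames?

-1.5

Before: roughly 7.0 units apart; after: 5.5. That's 1.5 units closer together.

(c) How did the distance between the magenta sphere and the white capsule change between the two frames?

+1.6

Before: roughly 3.0 units apart; after: 4.6. That's 1.6 units further apart.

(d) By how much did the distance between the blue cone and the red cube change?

-2.7

The distance was about 5.6 in the first image and 2.9 in the second, so they moved 2.7 units closer together.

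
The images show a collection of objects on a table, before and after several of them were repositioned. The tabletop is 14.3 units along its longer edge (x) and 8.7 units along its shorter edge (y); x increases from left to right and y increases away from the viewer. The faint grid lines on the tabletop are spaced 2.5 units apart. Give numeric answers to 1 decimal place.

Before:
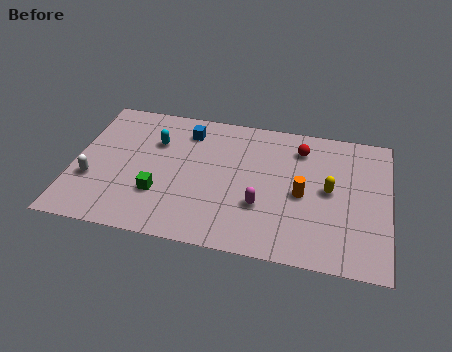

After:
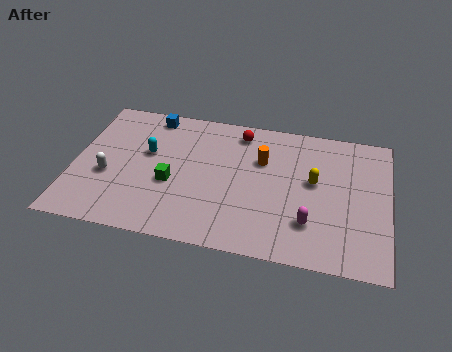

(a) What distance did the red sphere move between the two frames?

2.8

The red sphere moved from about (10.2, 6.9) to (7.4, 7.4), a distance of √(2.8² + 0.5²) ≈ 2.8.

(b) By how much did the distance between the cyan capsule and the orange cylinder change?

-1.9

The distance was about 7.1 in the first image and 5.2 in the second, so they moved 1.9 units closer together.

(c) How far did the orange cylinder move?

2.6

The orange cylinder moved from about (10.4, 4.0) to (8.5, 5.8), a distance of √(1.9² + 1.8²) ≈ 2.6.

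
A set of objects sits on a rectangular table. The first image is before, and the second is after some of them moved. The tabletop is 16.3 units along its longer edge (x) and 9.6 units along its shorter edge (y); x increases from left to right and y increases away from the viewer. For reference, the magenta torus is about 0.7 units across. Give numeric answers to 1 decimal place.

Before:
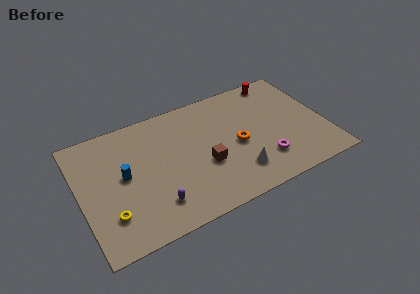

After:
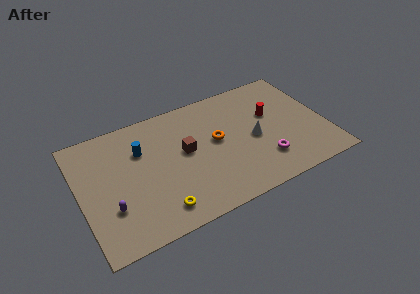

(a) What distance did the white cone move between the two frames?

2.6

From (10.1, 2.2) to (11.5, 4.4), the white cone covered √(1.4² + 2.2²) ≈ 2.6 units.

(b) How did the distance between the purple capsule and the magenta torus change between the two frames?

+2.8

The distance was about 7.3 in the first image and 10.1 in the second, so they moved 2.8 units further apart.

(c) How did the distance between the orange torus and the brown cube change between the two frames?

-0.3

Before: roughly 2.4 units apart; after: 2.1. That's 0.3 units closer together.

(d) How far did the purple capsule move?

2.9

From (4.6, 2.1) to (1.8, 3.0), the purple capsule covered √(2.8² + 0.9²) ≈ 2.9 units.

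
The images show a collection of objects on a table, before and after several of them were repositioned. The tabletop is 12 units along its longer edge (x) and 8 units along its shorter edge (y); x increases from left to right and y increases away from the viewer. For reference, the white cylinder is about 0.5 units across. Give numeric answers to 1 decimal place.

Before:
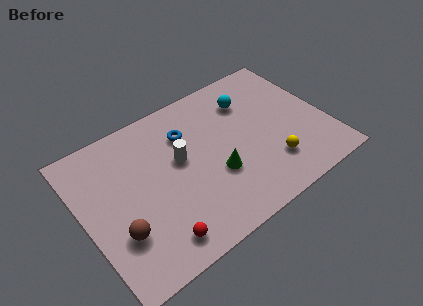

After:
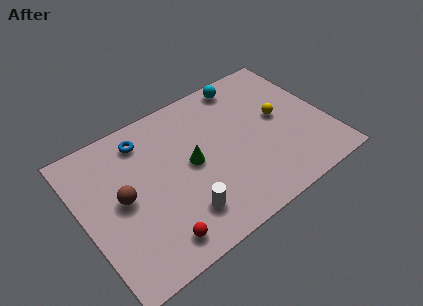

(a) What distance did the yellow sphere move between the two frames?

2.5

From (8.9, 2.0) to (9.8, 4.3), the yellow sphere covered √(0.9² + 2.3²) ≈ 2.5 units.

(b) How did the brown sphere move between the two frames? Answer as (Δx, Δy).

(0.5, 1.6)

The brown sphere started near (1.4, 2.5) and ended near (1.9, 4.1).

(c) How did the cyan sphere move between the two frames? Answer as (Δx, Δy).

(0.0, 1.1)

From the two frames, the cyan sphere sits at roughly (8.6, 6.0) before and (8.6, 7.1) after.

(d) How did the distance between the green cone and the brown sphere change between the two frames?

-1.5

The distance was about 4.9 in the first image and 3.4 in the second, so they moved 1.5 units closer together.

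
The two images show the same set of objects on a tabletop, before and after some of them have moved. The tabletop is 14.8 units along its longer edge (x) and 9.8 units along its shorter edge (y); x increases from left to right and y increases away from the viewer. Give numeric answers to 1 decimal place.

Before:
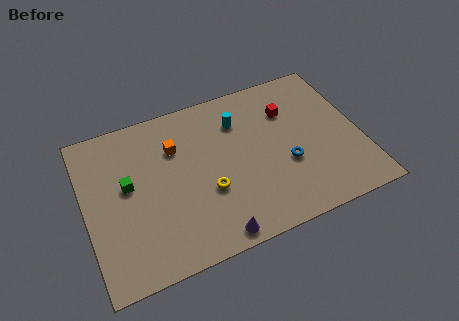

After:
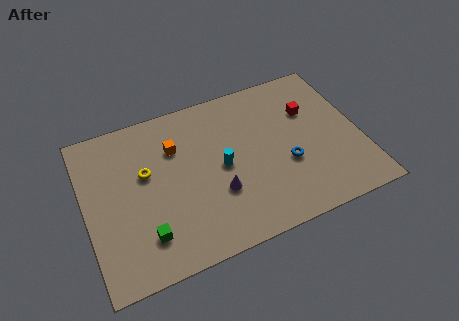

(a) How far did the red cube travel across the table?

1.2

The red cube was near (11.2, 7.0) before and (12.3, 6.6) after, so it travelled √(1.1² + 0.4²) ≈ 1.2 units.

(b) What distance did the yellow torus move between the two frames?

3.9

The yellow torus moved from about (6.4, 3.6) to (3.3, 5.9), a distance of √(3.1² + 2.3²) ≈ 3.9.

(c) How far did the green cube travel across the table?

3.4

From (2.3, 5.5) to (2.9, 2.2), the green cube covered √(0.6² + 3.3²) ≈ 3.4 units.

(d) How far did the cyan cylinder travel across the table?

2.8

The cyan cylinder was near (8.5, 7.3) before and (7.3, 4.8) after, so it travelled √(1.2² + 2.5²) ≈ 2.8 units.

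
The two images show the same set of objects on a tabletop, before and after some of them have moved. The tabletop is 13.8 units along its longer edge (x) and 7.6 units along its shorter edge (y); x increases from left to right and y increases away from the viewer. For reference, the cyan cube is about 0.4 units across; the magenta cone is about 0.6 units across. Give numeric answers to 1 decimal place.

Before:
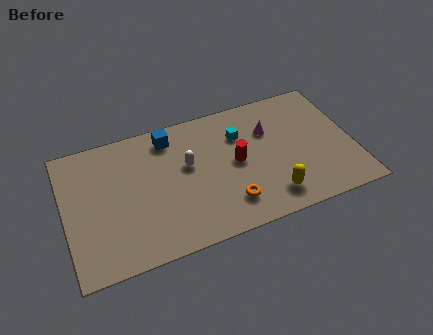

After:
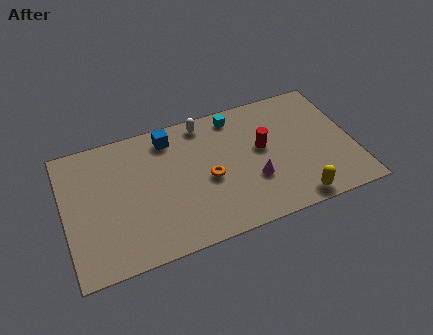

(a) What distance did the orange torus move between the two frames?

1.9

The orange torus was near (7.6, 1.7) before and (6.8, 3.4) after, so it travelled √(0.8² + 1.7²) ≈ 1.9 units.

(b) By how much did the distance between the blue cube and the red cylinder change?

+0.9

The distance was about 3.9 in the first image and 4.8 in the second, so they moved 0.9 units further apart.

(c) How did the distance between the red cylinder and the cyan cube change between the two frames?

+1.0

The distance was about 1.5 in the first image and 2.5 in the second, so they moved 1.0 units further apart.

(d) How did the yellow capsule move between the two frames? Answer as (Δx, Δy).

(1.1, -0.6)

The yellow capsule started near (9.6, 1.4) and ended near (10.7, 0.8).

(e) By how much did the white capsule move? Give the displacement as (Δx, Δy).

(1.0, 2.2)

The white capsule started near (5.9, 4.5) and ended near (6.9, 6.7).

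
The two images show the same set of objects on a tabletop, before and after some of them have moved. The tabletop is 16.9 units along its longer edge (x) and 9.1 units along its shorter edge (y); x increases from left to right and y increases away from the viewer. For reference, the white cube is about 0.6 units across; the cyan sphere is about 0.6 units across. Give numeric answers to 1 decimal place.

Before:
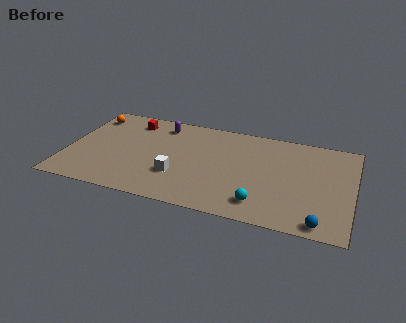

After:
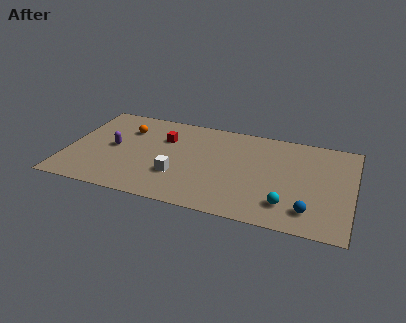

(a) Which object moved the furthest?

the purple capsule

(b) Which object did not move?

the white cube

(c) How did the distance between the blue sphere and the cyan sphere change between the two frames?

-2.3

They were about 3.6 units apart before and 1.3 after — 2.3 units closer together.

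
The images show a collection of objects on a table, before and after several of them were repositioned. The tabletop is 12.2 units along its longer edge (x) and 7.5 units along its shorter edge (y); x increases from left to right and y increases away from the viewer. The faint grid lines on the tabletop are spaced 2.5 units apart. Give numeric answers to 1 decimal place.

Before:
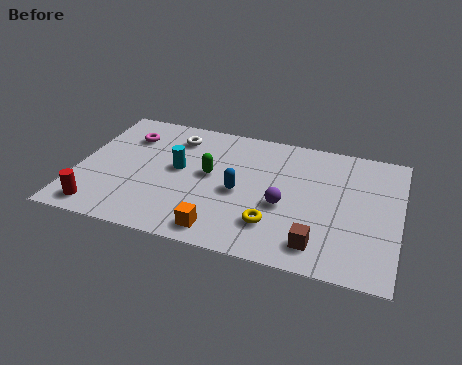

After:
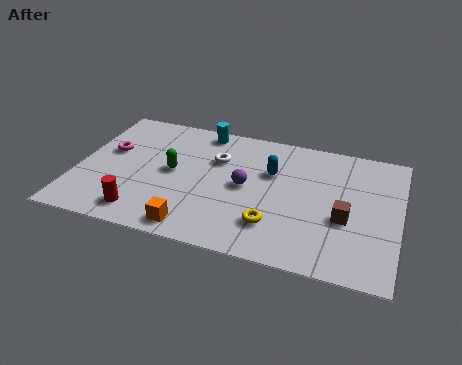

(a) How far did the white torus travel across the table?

1.9

The white torus moved from about (3.5, 6.0) to (5.2, 5.1), a distance of √(1.7² + 0.9²) ≈ 1.9.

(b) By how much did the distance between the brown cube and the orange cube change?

+2.3

Before: roughly 3.6 units apart; after: 5.9. That's 2.3 units further apart.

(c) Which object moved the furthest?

the cyan cylinder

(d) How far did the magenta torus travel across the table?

1.3

The magenta torus moved from about (1.7, 5.6) to (1.1, 4.5), a distance of √(0.6² + 1.1²) ≈ 1.3.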